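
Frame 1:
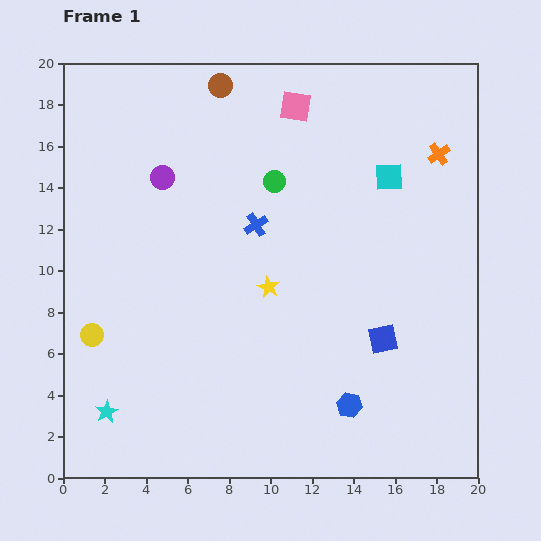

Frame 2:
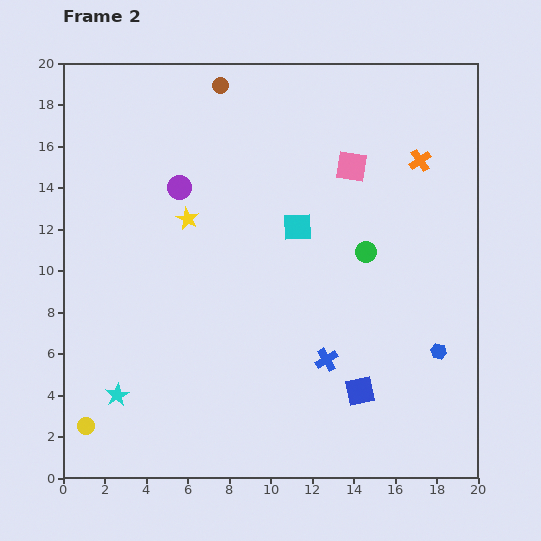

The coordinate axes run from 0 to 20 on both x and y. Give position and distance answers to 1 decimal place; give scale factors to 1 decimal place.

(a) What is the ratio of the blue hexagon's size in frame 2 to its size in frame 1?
0.6×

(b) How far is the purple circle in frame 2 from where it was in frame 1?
0.9

The purple circle moved from (4.8, 14.5) to (5.6, 14.0), a distance of √(0.8² + 0.5²) ≈ 0.9.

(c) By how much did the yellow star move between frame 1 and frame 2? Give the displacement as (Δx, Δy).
(-3.9, 3.3)

The yellow star was at (9.9, 9.2) in frame 1 and (6.0, 12.5) in frame 2.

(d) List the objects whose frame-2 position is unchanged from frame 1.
the brown circle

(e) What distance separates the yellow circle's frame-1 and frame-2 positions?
4.4

The yellow circle moved from (1.4, 6.9) to (1.1, 2.5), a distance of √(0.3² + 4.4²) ≈ 4.4.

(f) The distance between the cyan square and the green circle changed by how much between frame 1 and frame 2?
-2.0

Distance in frame 1: 5.5. Distance in frame 2: 3.5.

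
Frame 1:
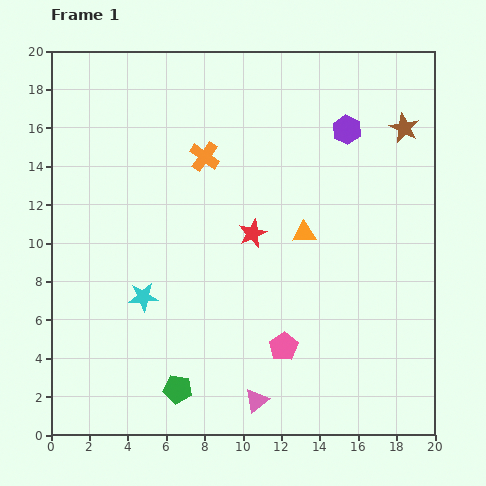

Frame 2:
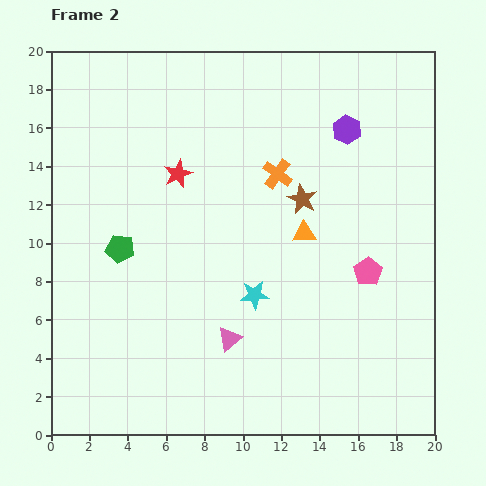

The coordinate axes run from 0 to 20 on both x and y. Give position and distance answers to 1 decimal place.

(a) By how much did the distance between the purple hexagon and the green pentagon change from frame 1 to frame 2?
-2.8

Distance in frame 1: 16.1. Distance in frame 2: 13.3.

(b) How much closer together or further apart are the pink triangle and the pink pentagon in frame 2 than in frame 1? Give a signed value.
+4.9

Distance in frame 1: 3.1. Distance in frame 2: 8.0.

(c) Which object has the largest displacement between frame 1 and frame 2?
the green pentagon

(moved 7.9; next 6.5)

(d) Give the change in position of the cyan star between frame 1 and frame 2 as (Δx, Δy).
(5.8, 0.1)

The cyan star was at (4.8, 7.2) in frame 1 and (10.6, 7.3) in frame 2.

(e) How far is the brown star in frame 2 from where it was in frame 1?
6.5

The brown star moved from (18.4, 16.0) to (13.1, 12.3), a distance of √(5.3² + 3.7²) ≈ 6.5.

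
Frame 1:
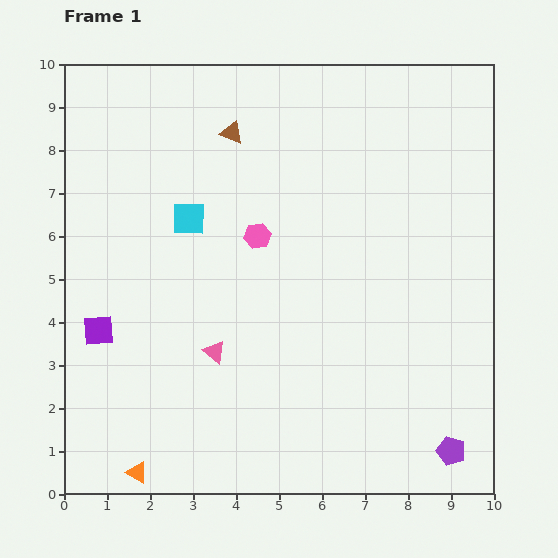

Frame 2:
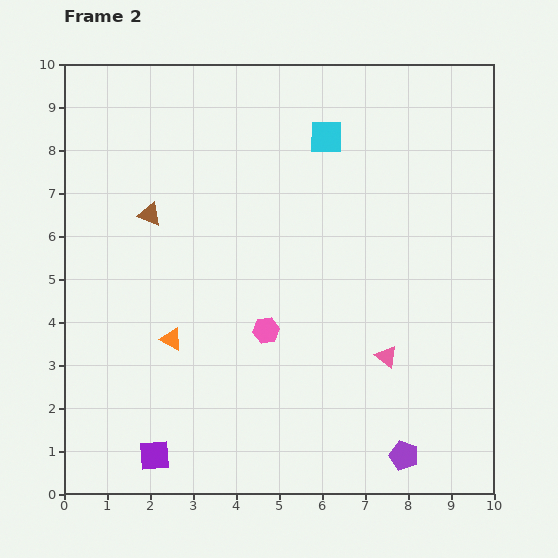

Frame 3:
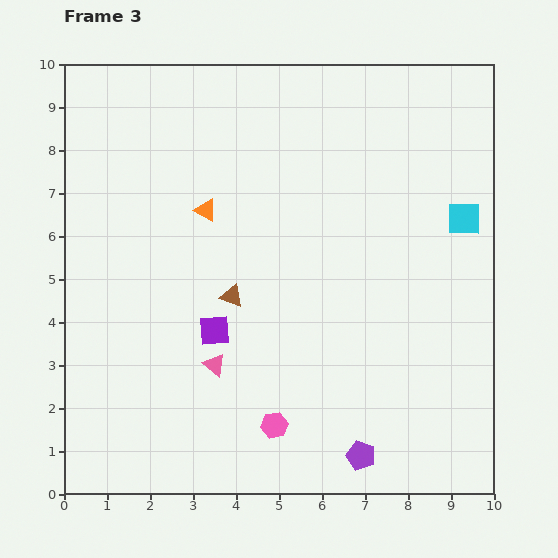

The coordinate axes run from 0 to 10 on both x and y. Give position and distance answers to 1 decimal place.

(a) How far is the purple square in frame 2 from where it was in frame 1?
3.2

The purple square moved from (0.8, 3.8) to (2.1, 0.9), a distance of √(1.3² + 2.9²) ≈ 3.2.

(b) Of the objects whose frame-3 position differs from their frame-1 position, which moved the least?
the pink triangle

(moved 0.3)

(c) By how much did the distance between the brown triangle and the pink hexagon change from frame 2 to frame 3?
-0.6

Distance in frame 2: 3.8. Distance in frame 3: 3.2.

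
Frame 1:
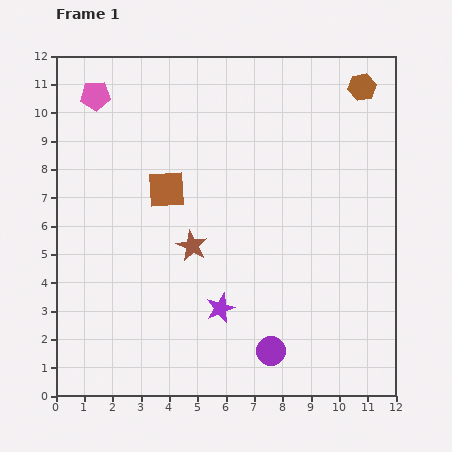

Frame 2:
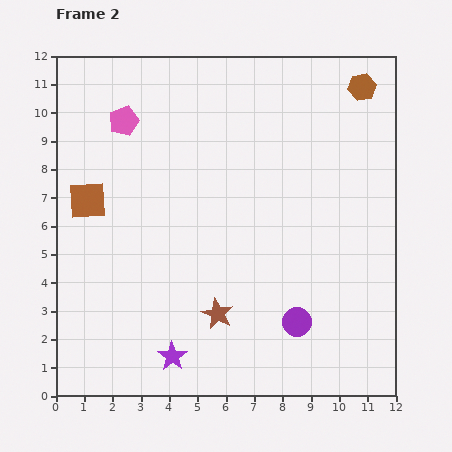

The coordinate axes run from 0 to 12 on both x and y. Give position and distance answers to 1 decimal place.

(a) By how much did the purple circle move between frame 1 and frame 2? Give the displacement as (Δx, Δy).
(0.9, 1.0)

The purple circle was at (7.6, 1.6) in frame 1 and (8.5, 2.6) in frame 2.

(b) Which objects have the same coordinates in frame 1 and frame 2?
the brown hexagon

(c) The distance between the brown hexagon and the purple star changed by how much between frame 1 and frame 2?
+2.3

Distance in frame 1: 9.3. Distance in frame 2: 11.6.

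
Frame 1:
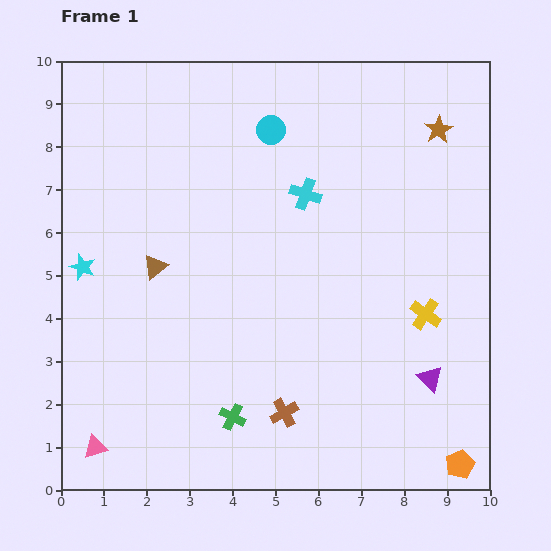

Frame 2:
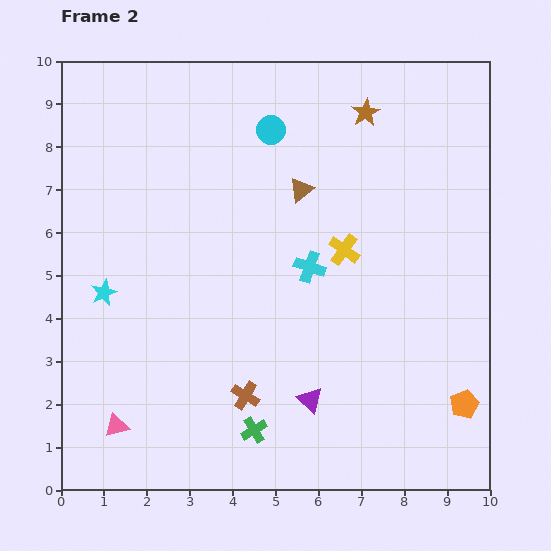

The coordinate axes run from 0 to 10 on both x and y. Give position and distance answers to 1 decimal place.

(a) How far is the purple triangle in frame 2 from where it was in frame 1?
2.8

The purple triangle moved from (8.6, 2.6) to (5.8, 2.1), a distance of √(2.8² + 0.5²) ≈ 2.8.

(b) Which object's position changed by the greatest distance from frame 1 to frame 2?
the brown triangle

(moved 3.8; next 2.8)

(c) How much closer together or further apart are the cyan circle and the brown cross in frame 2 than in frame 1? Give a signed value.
-0.4

Distance in frame 1: 6.6. Distance in frame 2: 6.2.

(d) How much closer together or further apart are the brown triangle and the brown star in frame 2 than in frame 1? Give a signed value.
-5.0

Distance in frame 1: 7.3. Distance in frame 2: 2.3.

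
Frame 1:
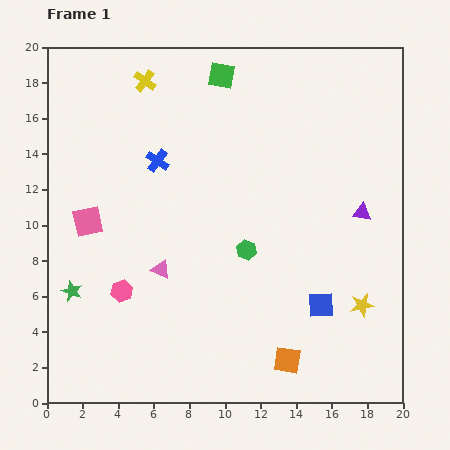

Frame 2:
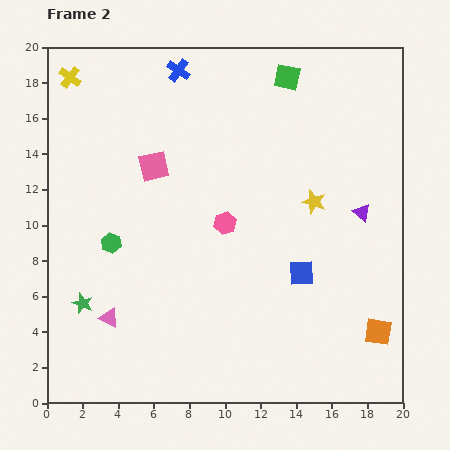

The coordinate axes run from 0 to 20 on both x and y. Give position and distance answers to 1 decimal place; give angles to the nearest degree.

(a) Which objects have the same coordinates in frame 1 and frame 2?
the purple triangle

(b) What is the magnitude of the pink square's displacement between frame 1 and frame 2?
4.8

The pink square moved from (2.3, 10.2) to (6.0, 13.3), a distance of √(3.7² + 3.1²) ≈ 4.8.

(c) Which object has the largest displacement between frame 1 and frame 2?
the green hexagon

(moved 7.6; next 6.9)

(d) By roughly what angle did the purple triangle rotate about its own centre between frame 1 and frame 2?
30° clockwise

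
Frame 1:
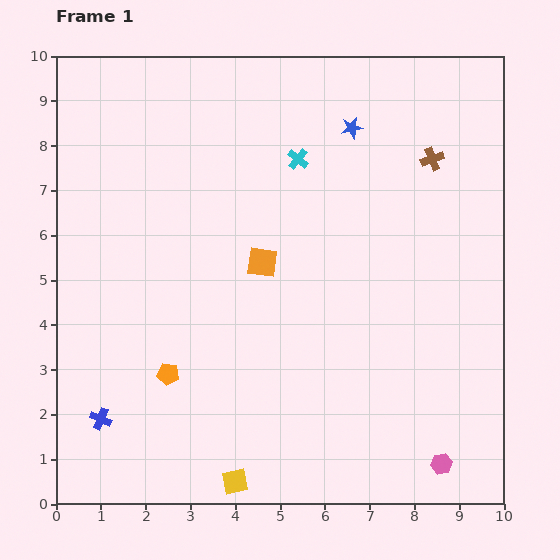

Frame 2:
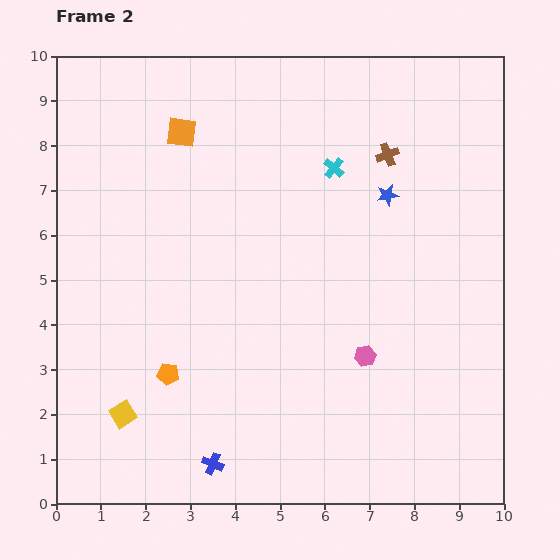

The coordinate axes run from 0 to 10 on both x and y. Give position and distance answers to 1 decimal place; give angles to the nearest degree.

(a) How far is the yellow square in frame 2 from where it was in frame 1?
2.9

The yellow square moved from (4.0, 0.5) to (1.5, 2.0), a distance of √(2.5² + 1.5²) ≈ 2.9.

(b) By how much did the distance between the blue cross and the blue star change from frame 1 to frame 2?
-1.4

Distance in frame 1: 8.6. Distance in frame 2: 7.2.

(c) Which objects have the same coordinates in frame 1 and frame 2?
the orange pentagon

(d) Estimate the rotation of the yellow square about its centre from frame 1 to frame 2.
20° counter-clockwise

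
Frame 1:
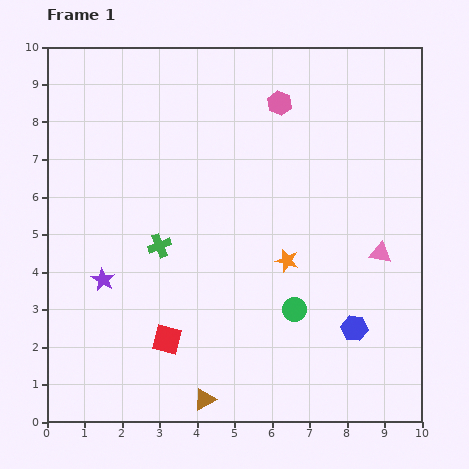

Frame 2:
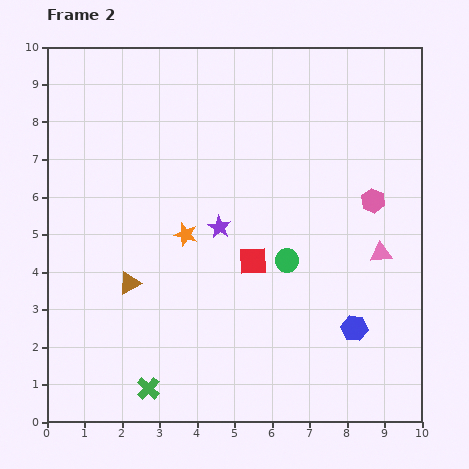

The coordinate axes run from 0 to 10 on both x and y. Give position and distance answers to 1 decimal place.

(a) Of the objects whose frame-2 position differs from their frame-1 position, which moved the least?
the green circle

(moved 1.3)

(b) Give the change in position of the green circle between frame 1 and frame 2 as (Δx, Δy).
(-0.2, 1.3)

The green circle was at (6.6, 3.0) in frame 1 and (6.4, 4.3) in frame 2.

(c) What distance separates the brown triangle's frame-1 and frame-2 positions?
3.7

The brown triangle moved from (4.2, 0.6) to (2.2, 3.7), a distance of √(2.0² + 3.1²) ≈ 3.7.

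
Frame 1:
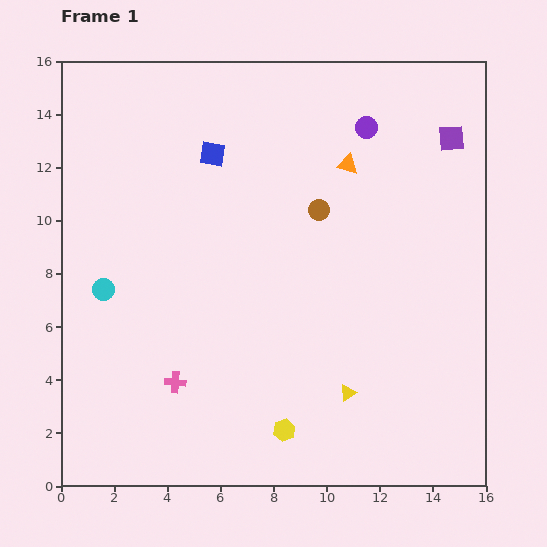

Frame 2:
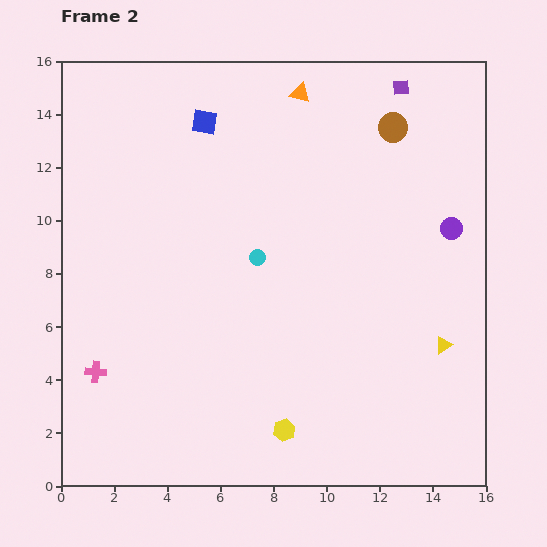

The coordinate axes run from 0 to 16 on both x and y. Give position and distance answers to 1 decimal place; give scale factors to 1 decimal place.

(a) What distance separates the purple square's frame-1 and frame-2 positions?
2.7

The purple square moved from (14.7, 13.1) to (12.8, 15.0), a distance of √(1.9² + 1.9²) ≈ 2.7.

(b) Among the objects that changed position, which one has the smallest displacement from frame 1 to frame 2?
the blue square

(moved 1.2)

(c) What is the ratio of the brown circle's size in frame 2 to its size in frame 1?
1.4×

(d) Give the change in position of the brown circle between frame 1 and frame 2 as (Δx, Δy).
(2.8, 3.1)

The brown circle was at (9.7, 10.4) in frame 1 and (12.5, 13.5) in frame 2.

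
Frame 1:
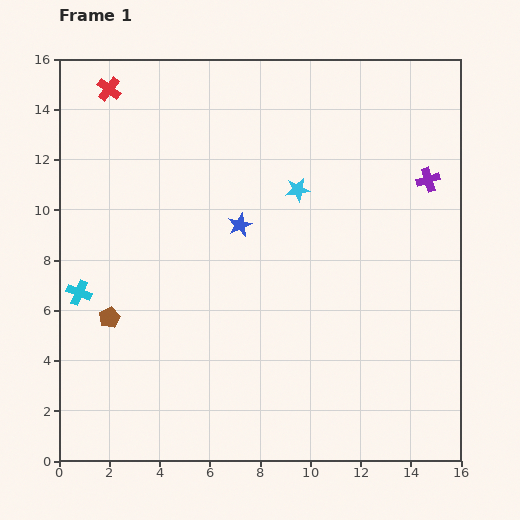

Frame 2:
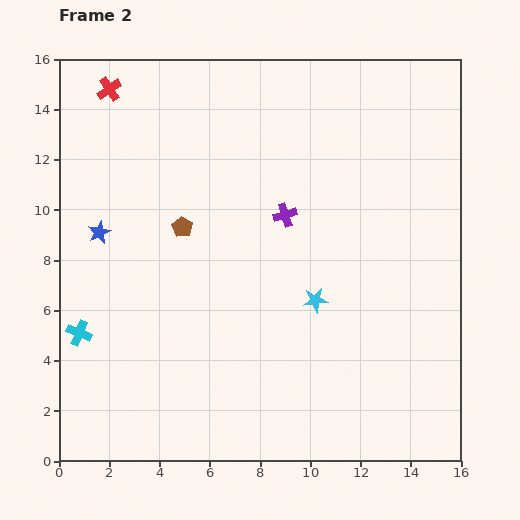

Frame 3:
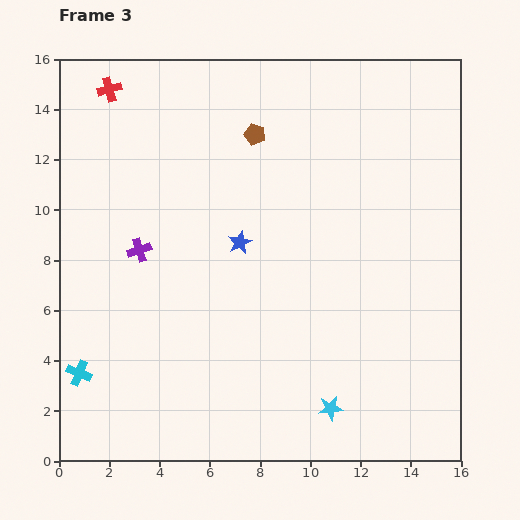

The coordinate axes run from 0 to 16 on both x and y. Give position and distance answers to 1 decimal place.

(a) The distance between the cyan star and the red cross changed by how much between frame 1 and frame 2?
+3.2

Distance in frame 1: 8.5. Distance in frame 2: 11.7.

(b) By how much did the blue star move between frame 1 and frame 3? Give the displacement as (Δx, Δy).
(0.0, -0.7)

The blue star was at (7.2, 9.4) in frame 1 and (7.2, 8.7) in frame 3.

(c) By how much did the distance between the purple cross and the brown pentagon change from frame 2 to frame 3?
+2.4

Distance in frame 2: 4.1. Distance in frame 3: 6.5.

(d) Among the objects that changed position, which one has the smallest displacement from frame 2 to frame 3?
the cyan cross

(moved 1.6)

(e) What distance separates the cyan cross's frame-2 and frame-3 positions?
1.6

The cyan cross moved from (0.8, 5.1) to (0.8, 3.5), a distance of √(0.0² + 1.6²) ≈ 1.6.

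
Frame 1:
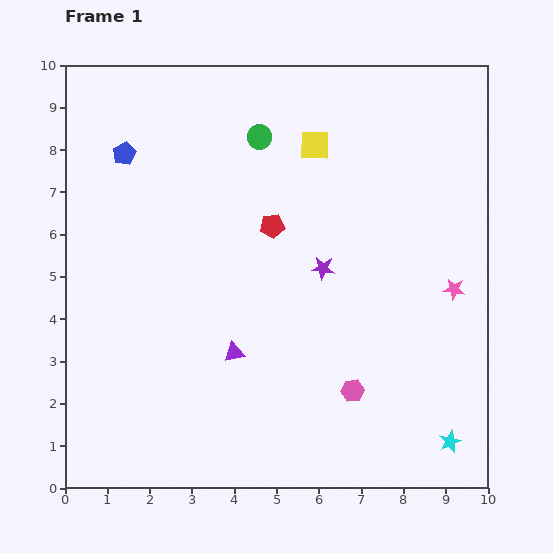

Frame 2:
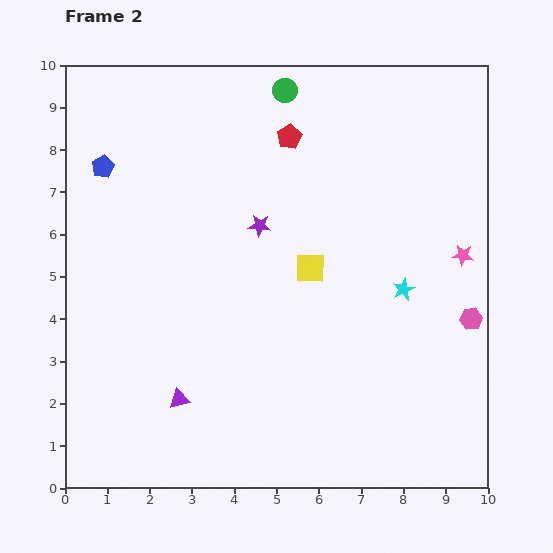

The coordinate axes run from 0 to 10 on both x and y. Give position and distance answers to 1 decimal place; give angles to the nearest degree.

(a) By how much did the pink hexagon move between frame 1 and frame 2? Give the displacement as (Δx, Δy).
(2.8, 1.7)

The pink hexagon was at (6.8, 2.3) in frame 1 and (9.6, 4.0) in frame 2.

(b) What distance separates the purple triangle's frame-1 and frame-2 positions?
1.7

The purple triangle moved from (4.0, 3.2) to (2.7, 2.1), a distance of √(1.3² + 1.1²) ≈ 1.7.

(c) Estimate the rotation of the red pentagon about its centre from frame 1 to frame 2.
22° counter-clockwise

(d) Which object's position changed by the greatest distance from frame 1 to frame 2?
the cyan star

(moved 3.8; next 3.3)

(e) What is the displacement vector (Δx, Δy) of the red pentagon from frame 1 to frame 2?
(0.4, 2.1)

The red pentagon was at (4.9, 6.2) in frame 1 and (5.3, 8.3) in frame 2.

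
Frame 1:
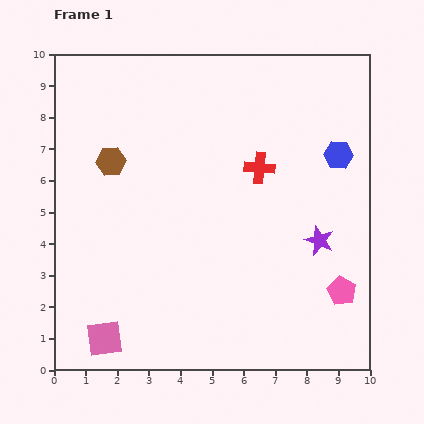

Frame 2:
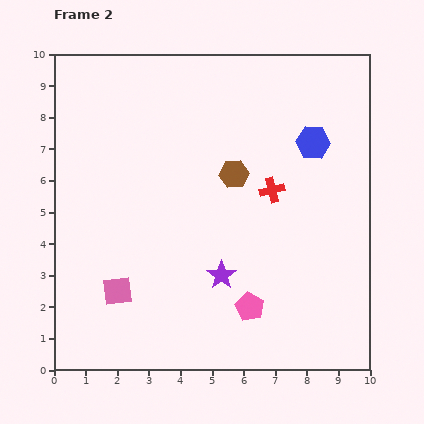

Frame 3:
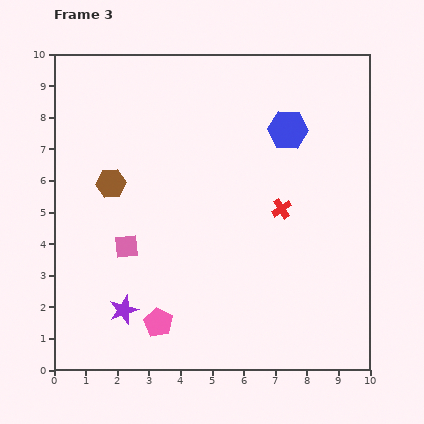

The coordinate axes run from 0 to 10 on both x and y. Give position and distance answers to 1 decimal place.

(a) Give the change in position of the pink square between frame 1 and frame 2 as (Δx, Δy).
(0.4, 1.5)

The pink square was at (1.6, 1.0) in frame 1 and (2.0, 2.5) in frame 2.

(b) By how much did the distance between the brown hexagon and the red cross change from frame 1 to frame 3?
+0.8

Distance in frame 1: 4.7. Distance in frame 3: 5.5.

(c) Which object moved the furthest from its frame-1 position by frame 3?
the purple star

(moved 6.6; next 5.9)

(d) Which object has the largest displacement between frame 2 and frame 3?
the brown hexagon

(moved 3.9; next 3.3)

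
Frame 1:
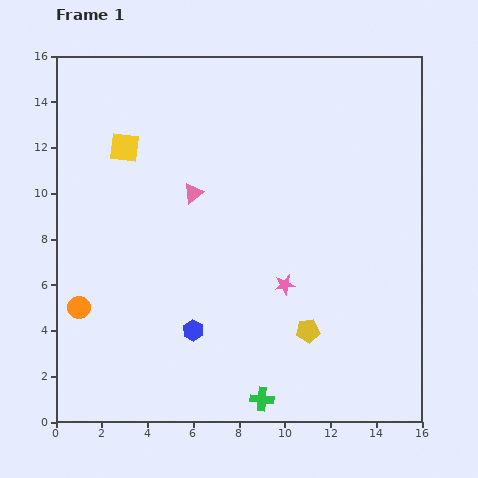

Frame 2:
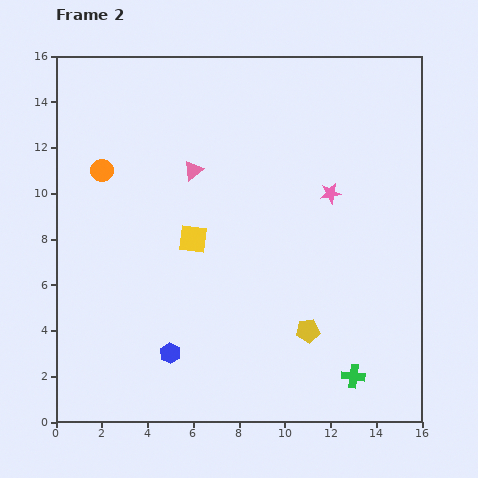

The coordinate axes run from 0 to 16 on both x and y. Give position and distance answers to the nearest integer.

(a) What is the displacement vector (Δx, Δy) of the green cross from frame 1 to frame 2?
(4, 1)

The green cross was at (9, 1) in frame 1 and (13, 2) in frame 2.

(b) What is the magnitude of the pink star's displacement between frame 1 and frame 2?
4

The pink star moved from (10, 6) to (12, 10), a distance of √(2² + 4²) ≈ 4.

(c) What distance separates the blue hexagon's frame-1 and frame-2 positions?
1

The blue hexagon moved from (6, 4) to (5, 3), a distance of √(1² + 1²) ≈ 1.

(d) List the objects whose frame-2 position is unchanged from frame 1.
the yellow pentagon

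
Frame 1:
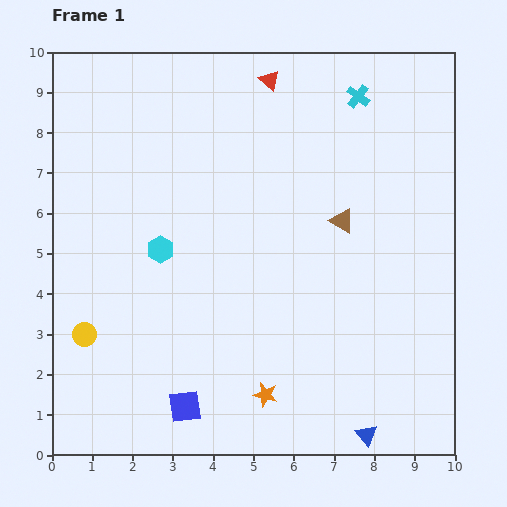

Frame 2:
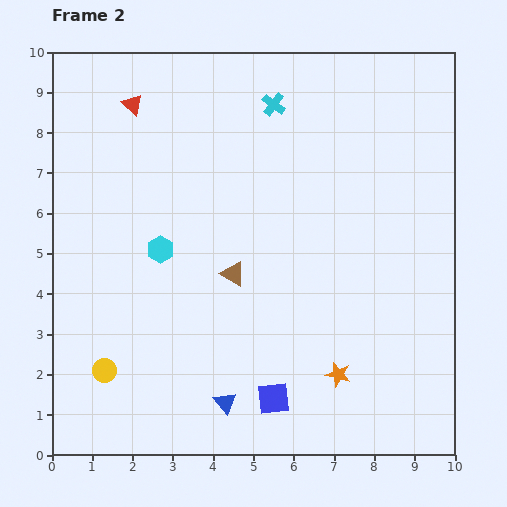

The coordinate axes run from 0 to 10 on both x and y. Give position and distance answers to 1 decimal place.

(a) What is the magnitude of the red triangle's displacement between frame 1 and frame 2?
3.5

The red triangle moved from (5.4, 9.3) to (2.0, 8.7), a distance of √(3.4² + 0.6²) ≈ 3.5.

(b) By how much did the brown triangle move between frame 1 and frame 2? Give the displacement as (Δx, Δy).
(-2.7, -1.3)

The brown triangle was at (7.2, 5.8) in frame 1 and (4.5, 4.5) in frame 2.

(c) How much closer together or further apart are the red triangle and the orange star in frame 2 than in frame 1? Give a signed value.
+0.6

Distance in frame 1: 7.8. Distance in frame 2: 8.4.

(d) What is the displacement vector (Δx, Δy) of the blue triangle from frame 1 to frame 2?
(-3.5, 0.8)

The blue triangle was at (7.8, 0.5) in frame 1 and (4.3, 1.3) in frame 2.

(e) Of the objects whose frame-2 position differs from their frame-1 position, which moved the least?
the yellow circle

(moved 1.0)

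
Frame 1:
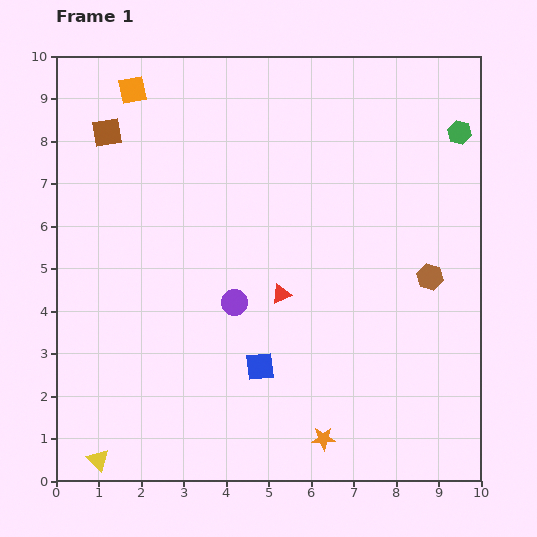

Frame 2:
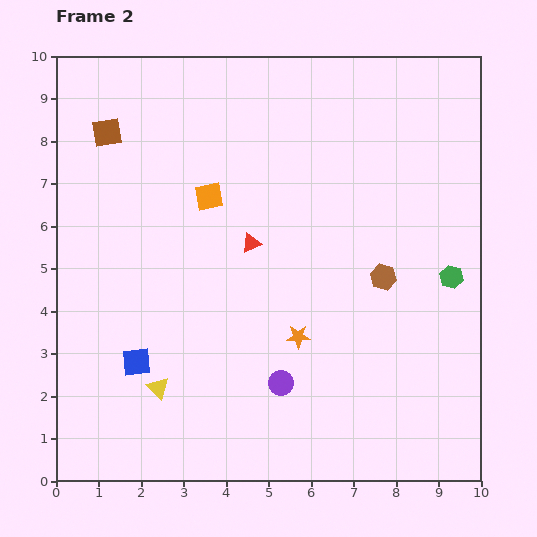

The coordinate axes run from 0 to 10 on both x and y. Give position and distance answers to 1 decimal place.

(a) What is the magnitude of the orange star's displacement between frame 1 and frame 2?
2.5

The orange star moved from (6.3, 1.0) to (5.7, 3.4), a distance of √(0.6² + 2.4²) ≈ 2.5.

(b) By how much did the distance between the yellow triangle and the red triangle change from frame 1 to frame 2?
-1.8

Distance in frame 1: 5.8. Distance in frame 2: 4.0.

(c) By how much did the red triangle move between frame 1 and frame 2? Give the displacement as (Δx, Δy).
(-0.7, 1.2)

The red triangle was at (5.3, 4.4) in frame 1 and (4.6, 5.6) in frame 2.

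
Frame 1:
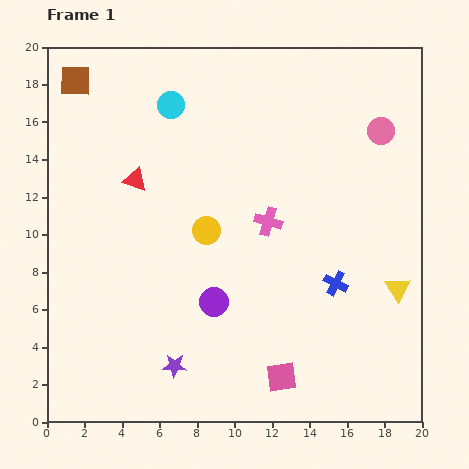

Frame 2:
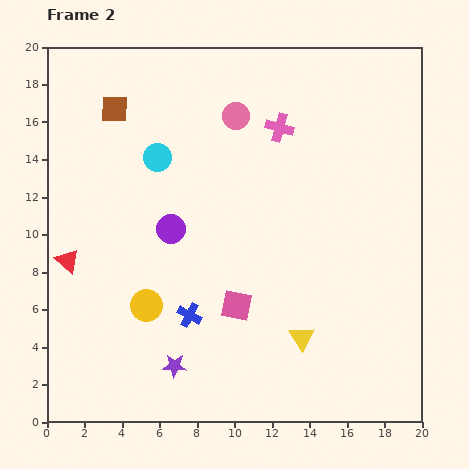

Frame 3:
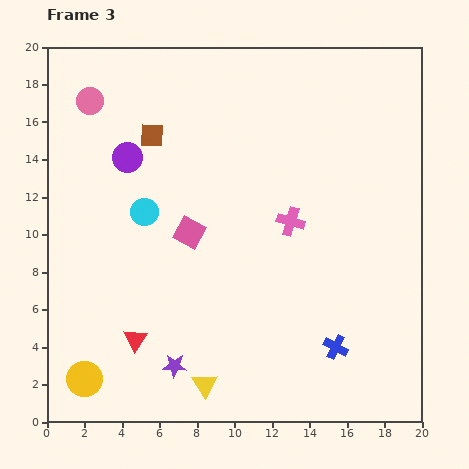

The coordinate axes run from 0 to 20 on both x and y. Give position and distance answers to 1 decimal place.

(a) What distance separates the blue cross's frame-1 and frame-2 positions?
8.0

The blue cross moved from (15.4, 7.4) to (7.6, 5.7), a distance of √(7.8² + 1.7²) ≈ 8.0.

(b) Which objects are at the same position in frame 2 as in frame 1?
the purple star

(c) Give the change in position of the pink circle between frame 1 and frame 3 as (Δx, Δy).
(-15.5, 1.6)

The pink circle was at (17.8, 15.5) in frame 1 and (2.3, 17.1) in frame 3.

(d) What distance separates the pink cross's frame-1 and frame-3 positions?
1.2

The pink cross moved from (11.8, 10.7) to (13.0, 10.7), a distance of √(1.2² + 0.0²) ≈ 1.2.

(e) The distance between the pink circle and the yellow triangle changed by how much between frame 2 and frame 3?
+4.0

Distance in frame 2: 12.3. Distance in frame 3: 16.3.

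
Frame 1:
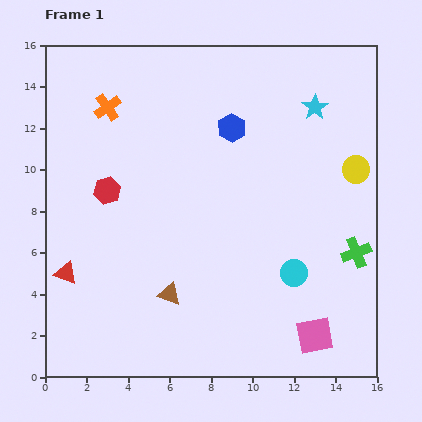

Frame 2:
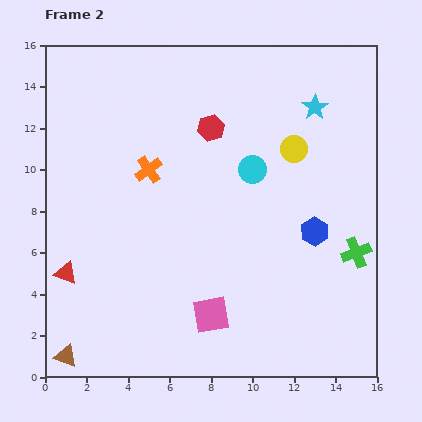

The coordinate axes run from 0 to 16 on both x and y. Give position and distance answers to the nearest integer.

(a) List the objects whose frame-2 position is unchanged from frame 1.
the green cross, the cyan star, the red triangle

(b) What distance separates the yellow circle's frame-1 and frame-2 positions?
3

The yellow circle moved from (15, 10) to (12, 11), a distance of √(3² + 1²) ≈ 3.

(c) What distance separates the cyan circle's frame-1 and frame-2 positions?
5

The cyan circle moved from (12, 5) to (10, 10), a distance of √(2² + 5²) ≈ 5.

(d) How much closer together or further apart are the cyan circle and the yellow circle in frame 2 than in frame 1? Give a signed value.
-4

Distance in frame 1: 6. Distance in frame 2: 2.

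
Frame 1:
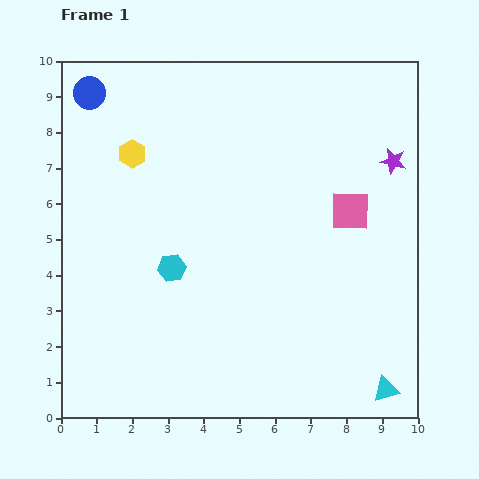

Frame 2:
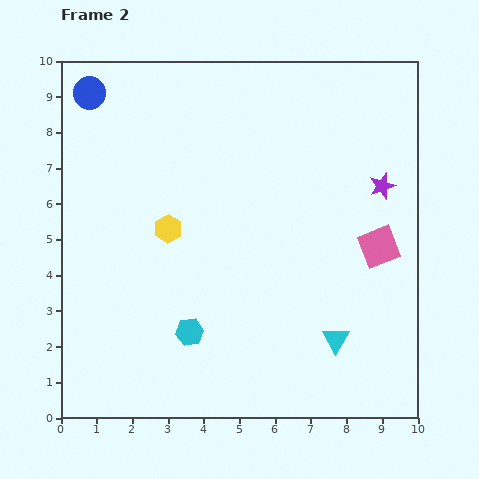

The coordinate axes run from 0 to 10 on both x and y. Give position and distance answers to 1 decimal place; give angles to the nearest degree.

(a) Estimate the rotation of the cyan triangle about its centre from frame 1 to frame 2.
44° counter-clockwise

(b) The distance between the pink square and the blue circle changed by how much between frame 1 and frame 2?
+1.2

Distance in frame 1: 8.0. Distance in frame 2: 9.2.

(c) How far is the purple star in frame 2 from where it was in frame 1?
0.8

The purple star moved from (9.3, 7.2) to (9.0, 6.5), a distance of √(0.3² + 0.7²) ≈ 0.8.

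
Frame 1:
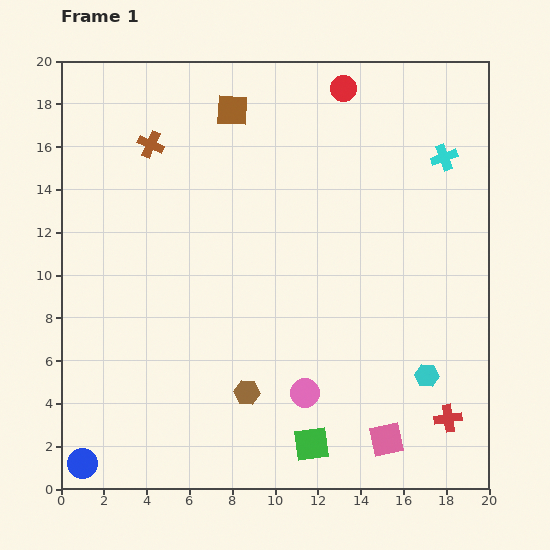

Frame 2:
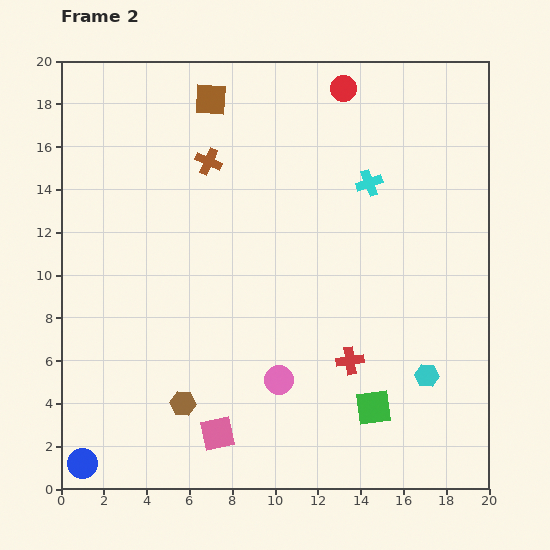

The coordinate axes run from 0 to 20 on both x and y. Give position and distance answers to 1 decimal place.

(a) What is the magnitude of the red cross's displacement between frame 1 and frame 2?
5.3

The red cross moved from (18.1, 3.3) to (13.5, 6.0), a distance of √(4.6² + 2.7²) ≈ 5.3.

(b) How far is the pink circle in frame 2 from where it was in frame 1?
1.3

The pink circle moved from (11.4, 4.5) to (10.2, 5.1), a distance of √(1.2² + 0.6²) ≈ 1.3.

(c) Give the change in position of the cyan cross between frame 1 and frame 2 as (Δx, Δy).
(-3.5, -1.2)

The cyan cross was at (17.9, 15.5) in frame 1 and (14.4, 14.3) in frame 2.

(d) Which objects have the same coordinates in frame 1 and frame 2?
the red circle, the cyan hexagon, the blue circle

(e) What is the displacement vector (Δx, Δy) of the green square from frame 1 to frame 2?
(2.9, 1.7)

The green square was at (11.7, 2.1) in frame 1 and (14.6, 3.8) in frame 2.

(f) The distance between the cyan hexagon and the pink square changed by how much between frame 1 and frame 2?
+6.6

Distance in frame 1: 3.6. Distance in frame 2: 10.2.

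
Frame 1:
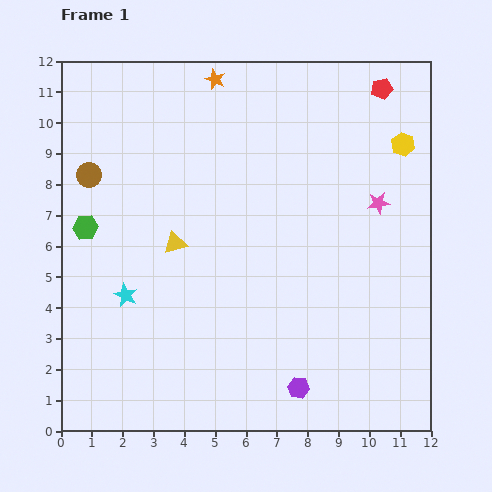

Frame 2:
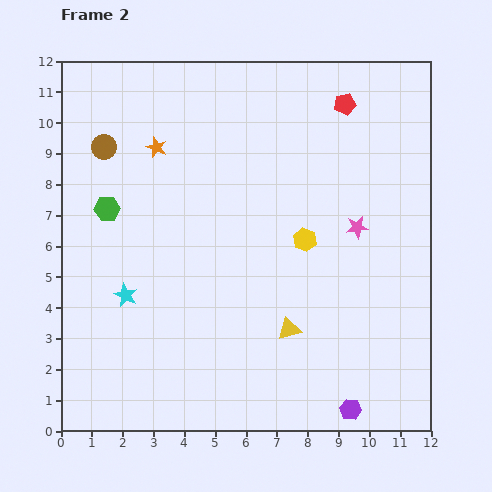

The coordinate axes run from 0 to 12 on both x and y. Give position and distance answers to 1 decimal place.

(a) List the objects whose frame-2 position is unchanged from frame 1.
the cyan star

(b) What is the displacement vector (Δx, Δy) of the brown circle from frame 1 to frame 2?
(0.5, 0.9)

The brown circle was at (0.9, 8.3) in frame 1 and (1.4, 9.2) in frame 2.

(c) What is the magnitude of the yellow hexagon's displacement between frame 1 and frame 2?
4.5

The yellow hexagon moved from (11.1, 9.3) to (7.9, 6.2), a distance of √(3.2² + 3.1²) ≈ 4.5.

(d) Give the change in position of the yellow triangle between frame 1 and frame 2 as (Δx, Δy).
(3.7, -2.8)

The yellow triangle was at (3.7, 6.1) in frame 1 and (7.4, 3.3) in frame 2.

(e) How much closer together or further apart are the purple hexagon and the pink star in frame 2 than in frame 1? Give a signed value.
-0.6

Distance in frame 1: 6.5. Distance in frame 2: 5.9.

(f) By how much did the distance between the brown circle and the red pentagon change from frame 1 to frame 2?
-2.0

Distance in frame 1: 9.9. Distance in frame 2: 7.9.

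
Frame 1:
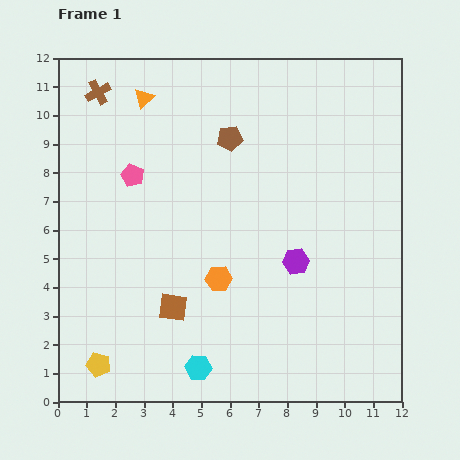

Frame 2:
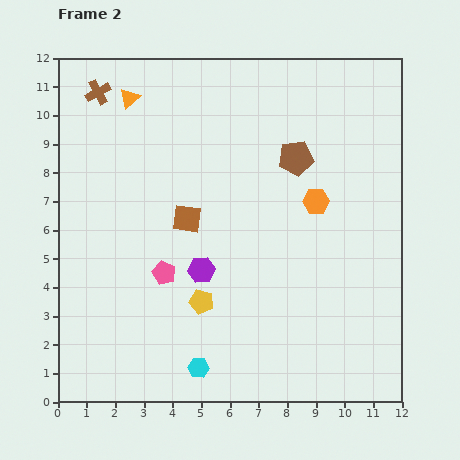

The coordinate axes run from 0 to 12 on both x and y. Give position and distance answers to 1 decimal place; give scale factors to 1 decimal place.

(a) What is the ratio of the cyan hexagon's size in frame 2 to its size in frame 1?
0.8×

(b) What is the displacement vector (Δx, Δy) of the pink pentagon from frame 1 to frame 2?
(1.1, -3.4)

The pink pentagon was at (2.6, 7.9) in frame 1 and (3.7, 4.5) in frame 2.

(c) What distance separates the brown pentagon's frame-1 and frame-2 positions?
2.4

The brown pentagon moved from (6.0, 9.2) to (8.3, 8.5), a distance of √(2.3² + 0.7²) ≈ 2.4.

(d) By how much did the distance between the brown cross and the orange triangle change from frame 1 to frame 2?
-0.5

Distance in frame 1: 1.6. Distance in frame 2: 1.1.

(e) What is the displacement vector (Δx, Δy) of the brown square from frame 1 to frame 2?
(0.5, 3.1)

The brown square was at (4.0, 3.3) in frame 1 and (4.5, 6.4) in frame 2.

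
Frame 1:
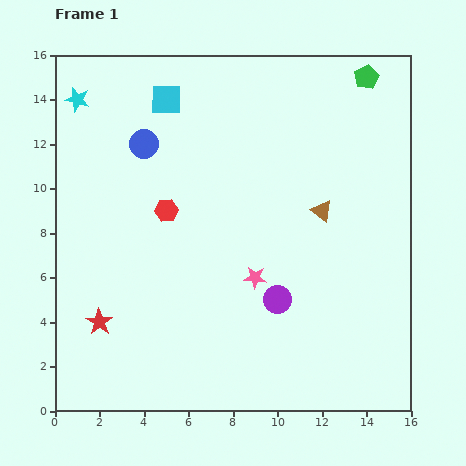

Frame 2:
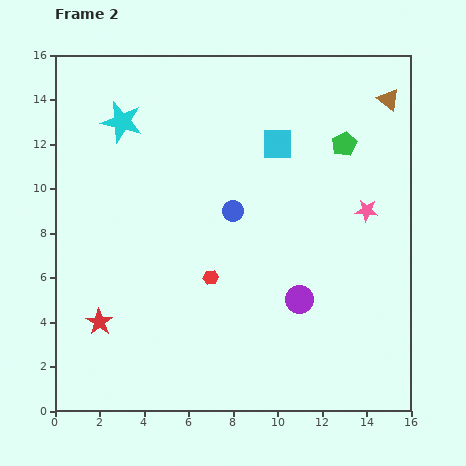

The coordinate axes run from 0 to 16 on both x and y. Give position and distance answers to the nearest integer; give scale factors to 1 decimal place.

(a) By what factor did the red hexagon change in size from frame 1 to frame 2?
0.6×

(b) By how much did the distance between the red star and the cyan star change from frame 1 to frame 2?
-1

Distance in frame 1: 10. Distance in frame 2: 9.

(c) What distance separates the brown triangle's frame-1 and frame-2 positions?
6

The brown triangle moved from (12, 9) to (15, 14), a distance of √(3² + 5²) ≈ 6.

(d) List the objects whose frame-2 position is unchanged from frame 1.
the red star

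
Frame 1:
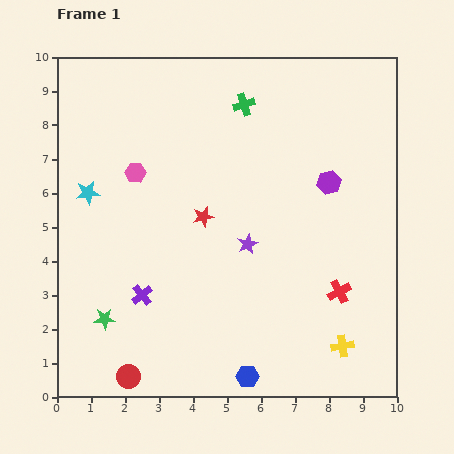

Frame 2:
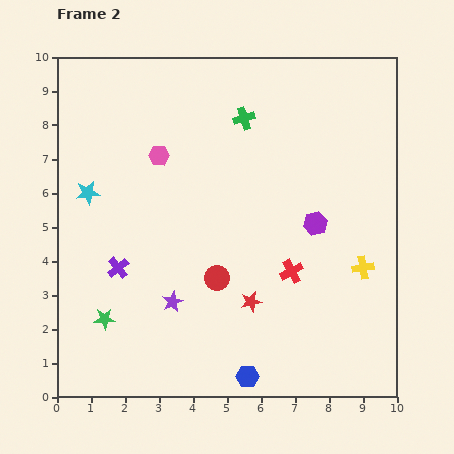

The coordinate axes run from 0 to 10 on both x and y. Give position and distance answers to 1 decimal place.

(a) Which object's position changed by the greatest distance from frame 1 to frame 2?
the red circle

(moved 3.9; next 2.9)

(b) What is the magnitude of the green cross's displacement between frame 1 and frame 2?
0.4

The green cross moved from (5.5, 8.6) to (5.5, 8.2), a distance of √(0.0² + 0.4²) ≈ 0.4.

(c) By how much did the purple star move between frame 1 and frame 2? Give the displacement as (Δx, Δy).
(-2.2, -1.7)

The purple star was at (5.6, 4.5) in frame 1 and (3.4, 2.8) in frame 2.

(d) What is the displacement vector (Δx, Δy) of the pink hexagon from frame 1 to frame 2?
(0.7, 0.5)

The pink hexagon was at (2.3, 6.6) in frame 1 and (3.0, 7.1) in frame 2.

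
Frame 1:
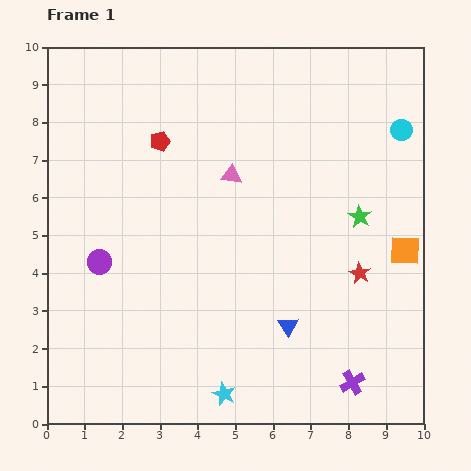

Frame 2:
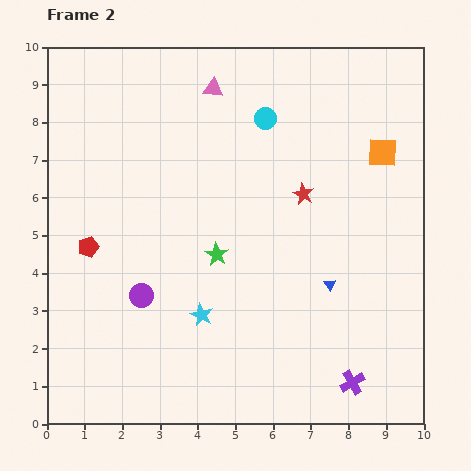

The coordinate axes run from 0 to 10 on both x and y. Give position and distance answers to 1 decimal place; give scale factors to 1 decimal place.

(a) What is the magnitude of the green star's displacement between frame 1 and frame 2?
3.9

The green star moved from (8.3, 5.5) to (4.5, 4.5), a distance of √(3.8² + 1.0²) ≈ 3.9.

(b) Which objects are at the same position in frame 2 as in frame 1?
the purple cross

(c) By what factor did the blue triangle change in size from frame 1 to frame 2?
0.6×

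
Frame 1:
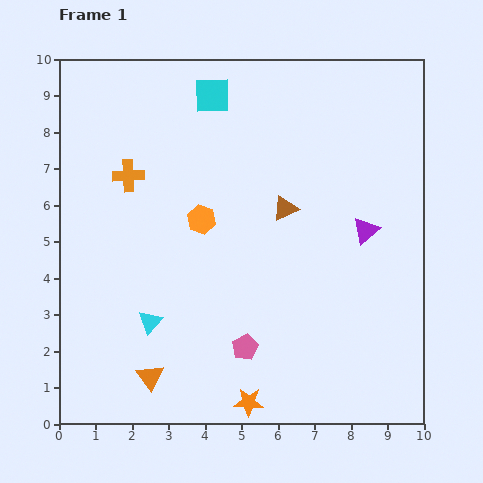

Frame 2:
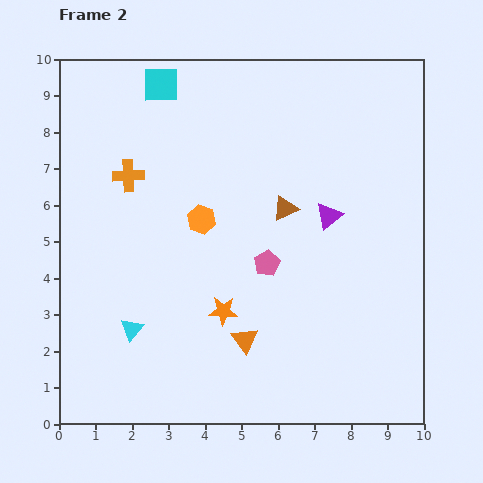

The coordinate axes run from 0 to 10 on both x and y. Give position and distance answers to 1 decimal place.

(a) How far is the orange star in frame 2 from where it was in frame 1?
2.6

The orange star moved from (5.2, 0.6) to (4.5, 3.1), a distance of √(0.7² + 2.5²) ≈ 2.6.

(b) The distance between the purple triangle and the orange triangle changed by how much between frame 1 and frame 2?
-3.0

Distance in frame 1: 7.1. Distance in frame 2: 4.1.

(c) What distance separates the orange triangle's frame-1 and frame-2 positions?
2.8

The orange triangle moved from (2.5, 1.3) to (5.1, 2.3), a distance of √(2.6² + 1.0²) ≈ 2.8.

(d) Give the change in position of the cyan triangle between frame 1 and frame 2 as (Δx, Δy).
(-0.5, -0.2)

The cyan triangle was at (2.5, 2.8) in frame 1 and (2.0, 2.6) in frame 2.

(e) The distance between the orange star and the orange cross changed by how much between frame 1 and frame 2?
-2.5

Distance in frame 1: 7.0. Distance in frame 2: 4.5.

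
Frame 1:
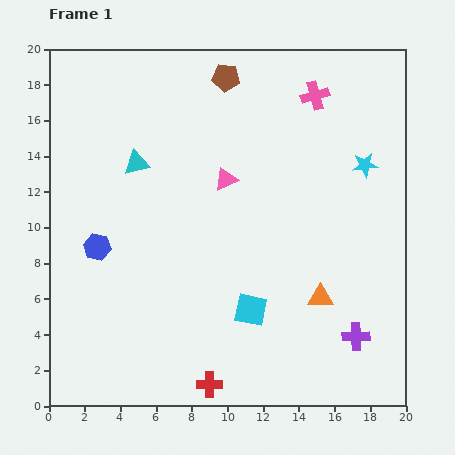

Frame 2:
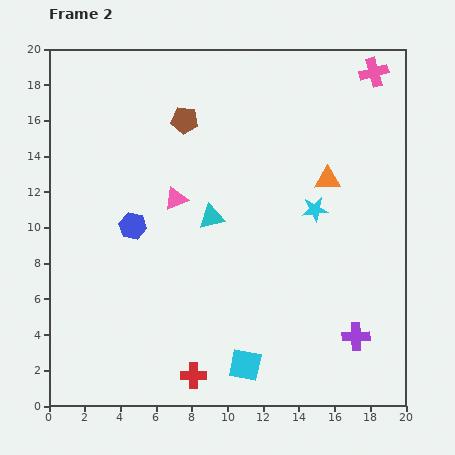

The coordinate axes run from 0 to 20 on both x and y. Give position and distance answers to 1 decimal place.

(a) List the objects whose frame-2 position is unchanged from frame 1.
the purple cross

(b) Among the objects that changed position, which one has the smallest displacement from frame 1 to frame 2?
the red cross

(moved 1.0)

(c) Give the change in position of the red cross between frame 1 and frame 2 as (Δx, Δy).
(-0.9, 0.5)

The red cross was at (9.0, 1.2) in frame 1 and (8.1, 1.7) in frame 2.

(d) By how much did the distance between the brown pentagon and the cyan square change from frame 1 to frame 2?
+1.0

Distance in frame 1: 13.1. Distance in frame 2: 14.1.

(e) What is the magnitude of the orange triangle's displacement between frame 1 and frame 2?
6.6

The orange triangle moved from (15.2, 6.1) to (15.6, 12.7), a distance of √(0.4² + 6.6²) ≈ 6.6.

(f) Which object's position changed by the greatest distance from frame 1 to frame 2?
the orange triangle

(moved 6.6; next 5.2)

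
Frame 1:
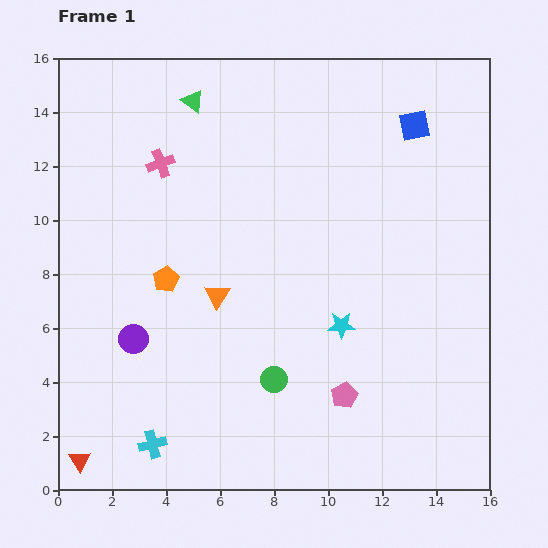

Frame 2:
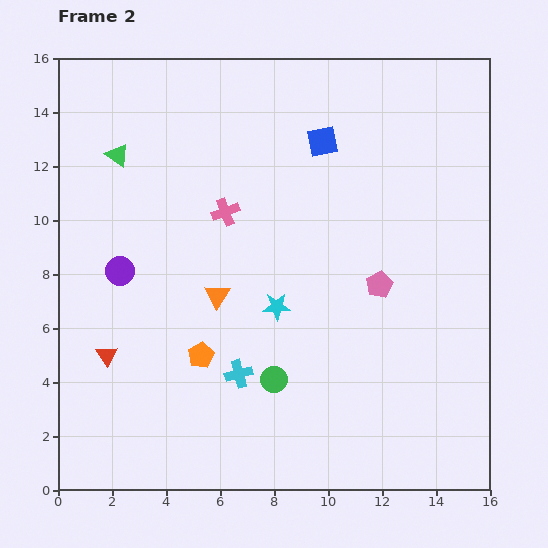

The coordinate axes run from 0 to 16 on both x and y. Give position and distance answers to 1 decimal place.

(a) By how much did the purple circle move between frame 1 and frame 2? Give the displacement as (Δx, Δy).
(-0.5, 2.5)

The purple circle was at (2.8, 5.6) in frame 1 and (2.3, 8.1) in frame 2.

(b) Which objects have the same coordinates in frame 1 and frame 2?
the orange triangle, the green circle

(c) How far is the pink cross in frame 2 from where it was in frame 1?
3.0

The pink cross moved from (3.8, 12.1) to (6.2, 10.3), a distance of √(2.4² + 1.8²) ≈ 3.0.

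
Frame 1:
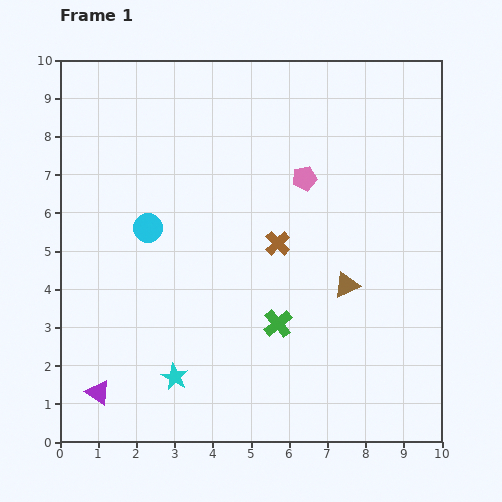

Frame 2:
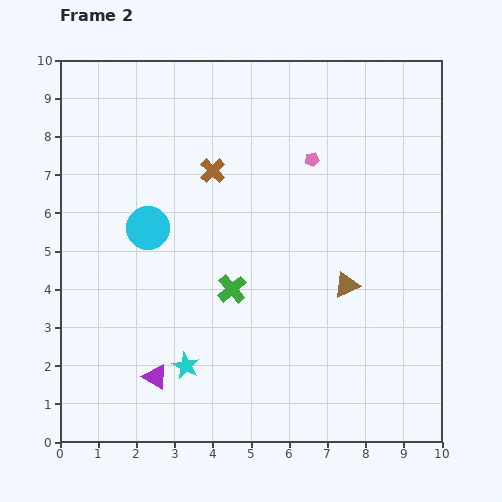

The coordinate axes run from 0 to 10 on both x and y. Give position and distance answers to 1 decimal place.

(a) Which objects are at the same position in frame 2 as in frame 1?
the brown triangle, the cyan circle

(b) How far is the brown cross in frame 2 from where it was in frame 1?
2.5

The brown cross moved from (5.7, 5.2) to (4.0, 7.1), a distance of √(1.7² + 1.9²) ≈ 2.5.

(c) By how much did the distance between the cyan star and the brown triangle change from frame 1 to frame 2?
-0.4

Distance in frame 1: 5.1. Distance in frame 2: 4.7.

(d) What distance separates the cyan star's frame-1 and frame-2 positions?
0.4

The cyan star moved from (3.0, 1.7) to (3.3, 2.0), a distance of √(0.3² + 0.3²) ≈ 0.4.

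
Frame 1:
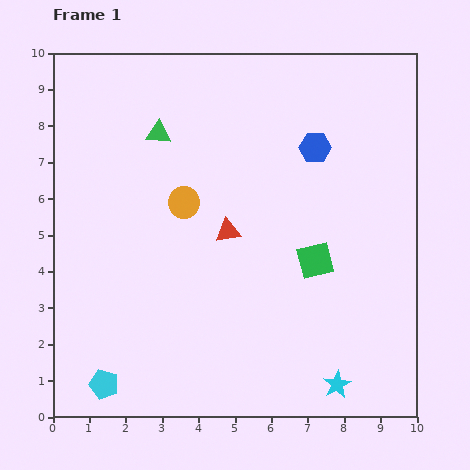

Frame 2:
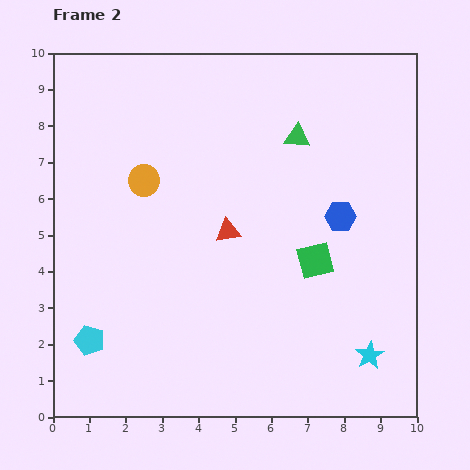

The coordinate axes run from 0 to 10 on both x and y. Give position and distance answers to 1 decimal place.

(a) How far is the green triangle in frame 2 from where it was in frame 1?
3.8

The green triangle moved from (2.9, 7.8) to (6.7, 7.7), a distance of √(3.8² + 0.1²) ≈ 3.8.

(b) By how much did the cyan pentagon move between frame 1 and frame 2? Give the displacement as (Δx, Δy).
(-0.4, 1.2)

The cyan pentagon was at (1.4, 0.9) in frame 1 and (1.0, 2.1) in frame 2.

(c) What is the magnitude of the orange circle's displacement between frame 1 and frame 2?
1.3

The orange circle moved from (3.6, 5.9) to (2.5, 6.5), a distance of √(1.1² + 0.6²) ≈ 1.3.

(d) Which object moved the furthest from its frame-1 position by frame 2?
the green triangle

(moved 3.8; next 2.0)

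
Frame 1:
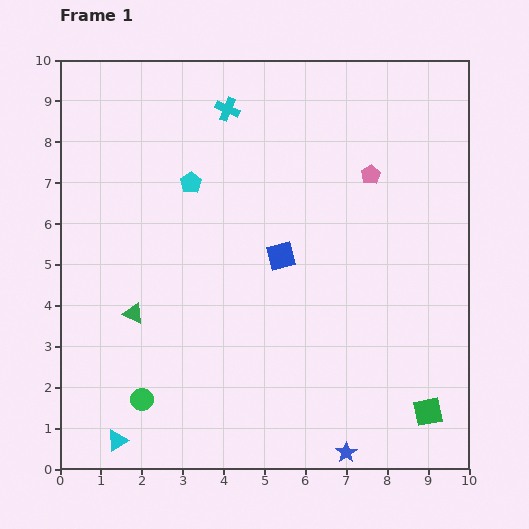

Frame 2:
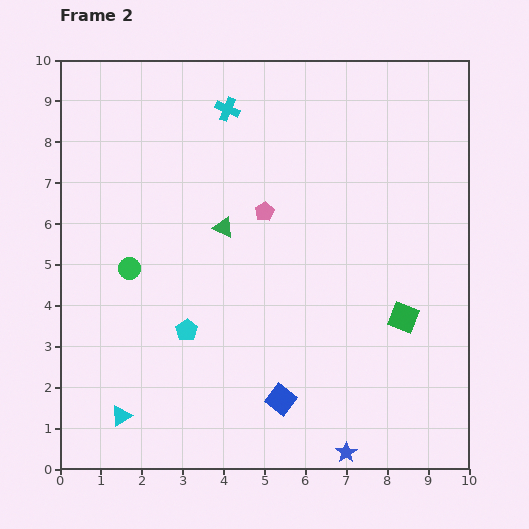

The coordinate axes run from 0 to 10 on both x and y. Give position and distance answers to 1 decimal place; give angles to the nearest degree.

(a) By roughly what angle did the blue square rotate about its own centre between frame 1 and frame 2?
39° counter-clockwise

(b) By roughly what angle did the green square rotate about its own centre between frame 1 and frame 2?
33° clockwise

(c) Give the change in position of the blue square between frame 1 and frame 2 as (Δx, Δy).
(0.0, -3.5)

The blue square was at (5.4, 5.2) in frame 1 and (5.4, 1.7) in frame 2.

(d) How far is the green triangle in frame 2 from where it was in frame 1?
3.0

The green triangle moved from (1.8, 3.8) to (4.0, 5.9), a distance of √(2.2² + 2.1²) ≈ 3.0.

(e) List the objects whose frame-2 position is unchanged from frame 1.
the cyan cross, the blue star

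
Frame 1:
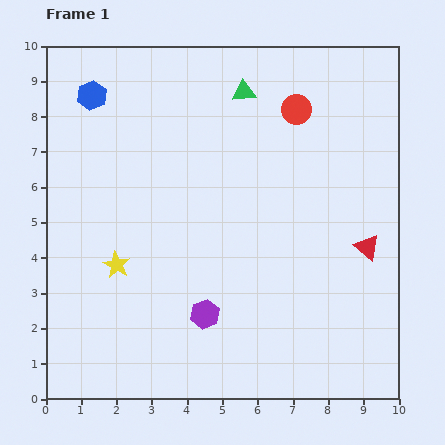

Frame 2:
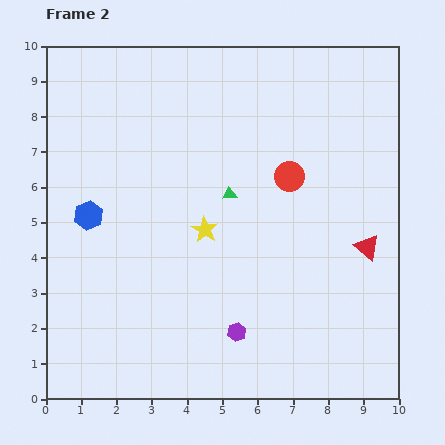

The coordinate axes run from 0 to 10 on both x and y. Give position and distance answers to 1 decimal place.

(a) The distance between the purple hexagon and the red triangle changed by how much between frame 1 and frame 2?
-0.6

Distance in frame 1: 5.0. Distance in frame 2: 4.4.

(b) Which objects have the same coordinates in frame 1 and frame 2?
the red triangle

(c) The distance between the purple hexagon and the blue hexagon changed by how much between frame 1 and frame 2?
-1.7

Distance in frame 1: 7.0. Distance in frame 2: 5.3.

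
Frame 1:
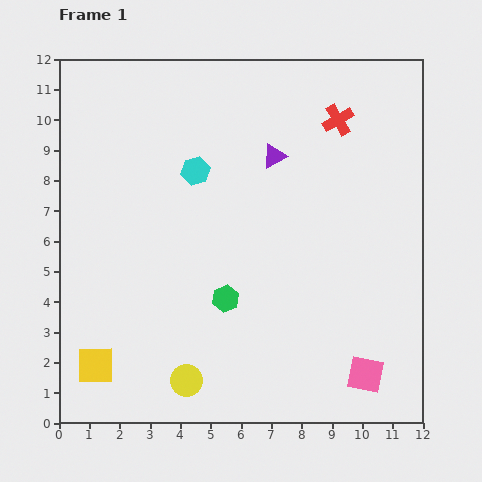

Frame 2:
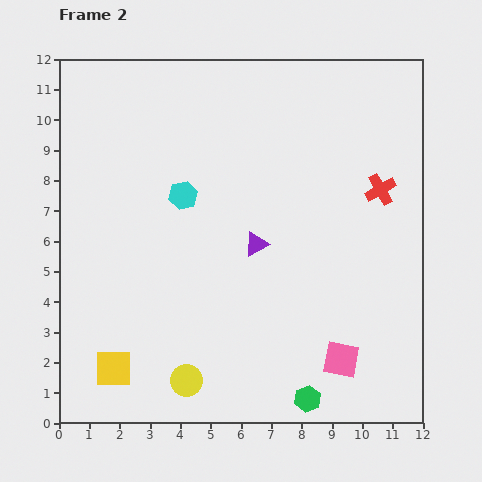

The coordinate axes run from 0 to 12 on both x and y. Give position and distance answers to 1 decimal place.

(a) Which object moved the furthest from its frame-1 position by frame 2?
the green hexagon

(moved 4.3; next 3.0)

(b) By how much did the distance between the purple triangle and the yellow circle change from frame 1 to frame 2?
-2.8

Distance in frame 1: 7.9. Distance in frame 2: 5.1.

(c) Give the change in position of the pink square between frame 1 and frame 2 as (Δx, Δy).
(-0.8, 0.5)

The pink square was at (10.1, 1.6) in frame 1 and (9.3, 2.1) in frame 2.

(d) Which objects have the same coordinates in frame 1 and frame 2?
the yellow circle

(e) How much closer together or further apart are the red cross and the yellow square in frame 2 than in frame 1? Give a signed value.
-0.8

Distance in frame 1: 11.4. Distance in frame 2: 10.6.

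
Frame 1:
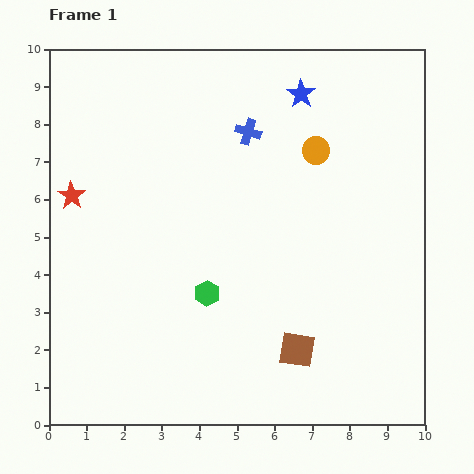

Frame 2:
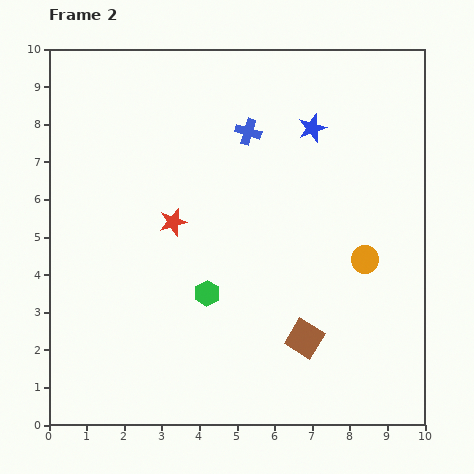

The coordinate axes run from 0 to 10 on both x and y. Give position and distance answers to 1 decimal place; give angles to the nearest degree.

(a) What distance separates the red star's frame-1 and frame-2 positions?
2.8

The red star moved from (0.6, 6.1) to (3.3, 5.4), a distance of √(2.7² + 0.7²) ≈ 2.8.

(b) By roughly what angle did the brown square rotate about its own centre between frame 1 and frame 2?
22° clockwise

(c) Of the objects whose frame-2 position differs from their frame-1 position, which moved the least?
the brown square

(moved 0.4)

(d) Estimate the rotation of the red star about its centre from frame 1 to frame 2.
23° clockwise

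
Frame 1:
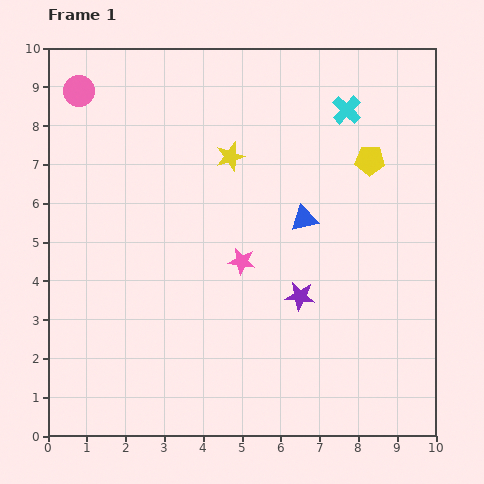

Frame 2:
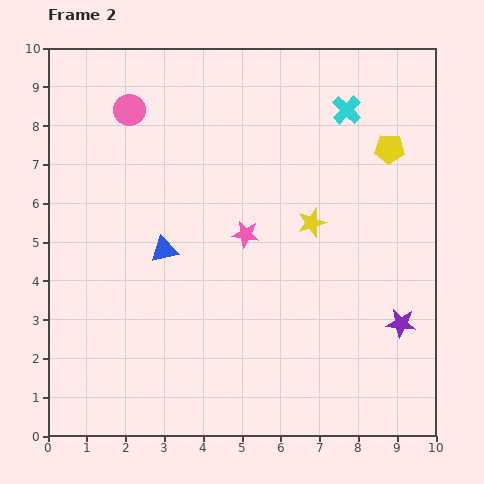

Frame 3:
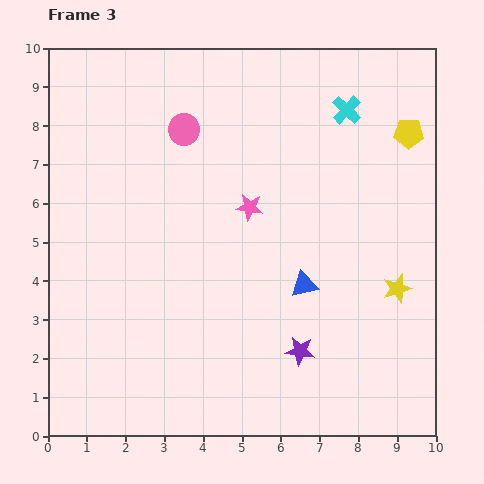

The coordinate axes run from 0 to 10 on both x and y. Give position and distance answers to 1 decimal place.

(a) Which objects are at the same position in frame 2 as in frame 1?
the cyan cross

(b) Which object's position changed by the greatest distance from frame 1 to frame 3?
the yellow star

(moved 5.5; next 2.9)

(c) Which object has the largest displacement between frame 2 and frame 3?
the blue triangle

(moved 3.7; next 2.8)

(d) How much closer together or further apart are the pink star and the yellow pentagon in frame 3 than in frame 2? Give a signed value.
+0.2

Distance in frame 2: 4.3. Distance in frame 3: 4.5.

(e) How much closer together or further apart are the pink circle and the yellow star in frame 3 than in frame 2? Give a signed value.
+1.4

Distance in frame 2: 5.5. Distance in frame 3: 6.9.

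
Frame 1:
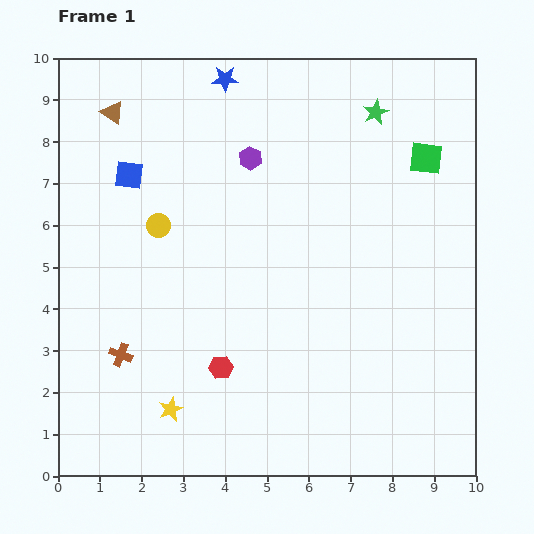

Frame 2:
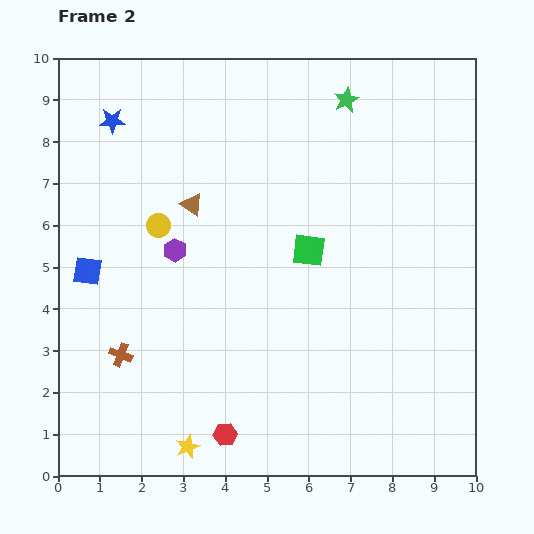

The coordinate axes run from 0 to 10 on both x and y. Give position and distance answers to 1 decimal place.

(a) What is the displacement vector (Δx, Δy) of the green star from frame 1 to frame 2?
(-0.7, 0.3)

The green star was at (7.6, 8.7) in frame 1 and (6.9, 9.0) in frame 2.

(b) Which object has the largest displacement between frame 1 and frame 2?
the green square

(moved 3.6; next 2.9)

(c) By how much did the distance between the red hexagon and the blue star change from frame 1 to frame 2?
+1.1

Distance in frame 1: 6.9. Distance in frame 2: 8.0.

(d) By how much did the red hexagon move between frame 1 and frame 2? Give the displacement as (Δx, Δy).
(0.1, -1.6)

The red hexagon was at (3.9, 2.6) in frame 1 and (4.0, 1.0) in frame 2.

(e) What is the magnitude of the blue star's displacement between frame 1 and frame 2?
2.9

The blue star moved from (4.0, 9.5) to (1.3, 8.5), a distance of √(2.7² + 1.0²) ≈ 2.9.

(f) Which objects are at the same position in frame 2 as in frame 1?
the yellow circle, the brown cross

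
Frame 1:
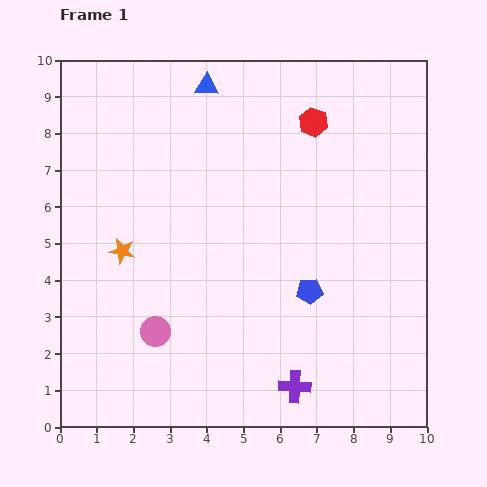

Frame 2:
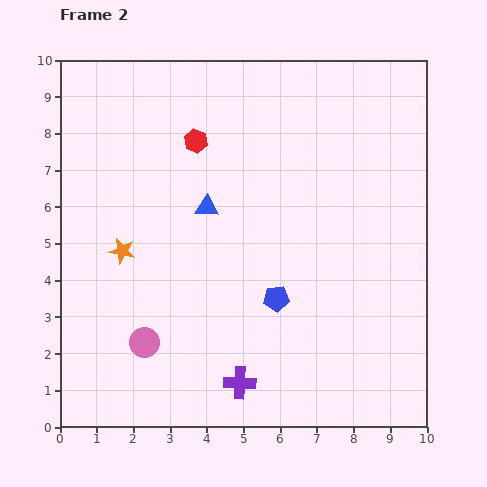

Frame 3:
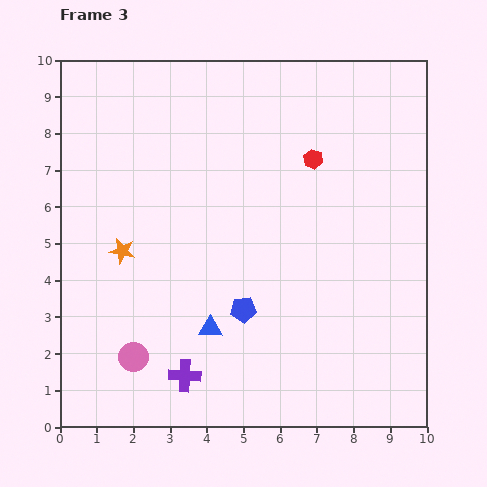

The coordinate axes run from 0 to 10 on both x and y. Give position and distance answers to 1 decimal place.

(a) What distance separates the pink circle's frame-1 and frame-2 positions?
0.4

The pink circle moved from (2.6, 2.6) to (2.3, 2.3), a distance of √(0.3² + 0.3²) ≈ 0.4.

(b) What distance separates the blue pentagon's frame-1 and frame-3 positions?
1.9

The blue pentagon moved from (6.8, 3.7) to (5.0, 3.2), a distance of √(1.8² + 0.5²) ≈ 1.9.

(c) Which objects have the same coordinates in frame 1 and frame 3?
the orange star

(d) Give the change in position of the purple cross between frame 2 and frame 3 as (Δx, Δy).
(-1.5, 0.2)

The purple cross was at (4.9, 1.2) in frame 2 and (3.4, 1.4) in frame 3.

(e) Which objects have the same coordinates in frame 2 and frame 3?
the orange star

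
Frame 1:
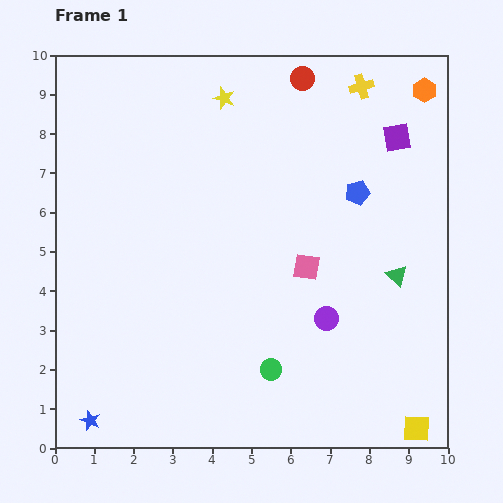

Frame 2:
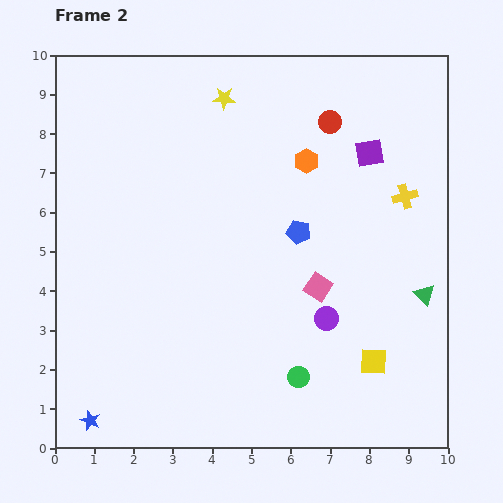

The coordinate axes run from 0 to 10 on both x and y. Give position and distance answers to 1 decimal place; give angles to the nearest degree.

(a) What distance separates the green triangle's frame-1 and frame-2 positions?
0.9

The green triangle moved from (8.7, 4.4) to (9.4, 3.9), a distance of √(0.7² + 0.5²) ≈ 0.9.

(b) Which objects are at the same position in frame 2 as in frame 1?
the yellow star, the purple circle, the blue star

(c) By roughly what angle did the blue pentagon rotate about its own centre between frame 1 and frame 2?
24° clockwise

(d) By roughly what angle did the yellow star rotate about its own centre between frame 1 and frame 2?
17° counter-clockwise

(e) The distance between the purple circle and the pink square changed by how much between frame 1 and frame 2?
-0.6

Distance in frame 1: 1.4. Distance in frame 2: 0.8.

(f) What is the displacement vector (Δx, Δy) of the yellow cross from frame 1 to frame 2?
(1.1, -2.8)

The yellow cross was at (7.8, 9.2) in frame 1 and (8.9, 6.4) in frame 2.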